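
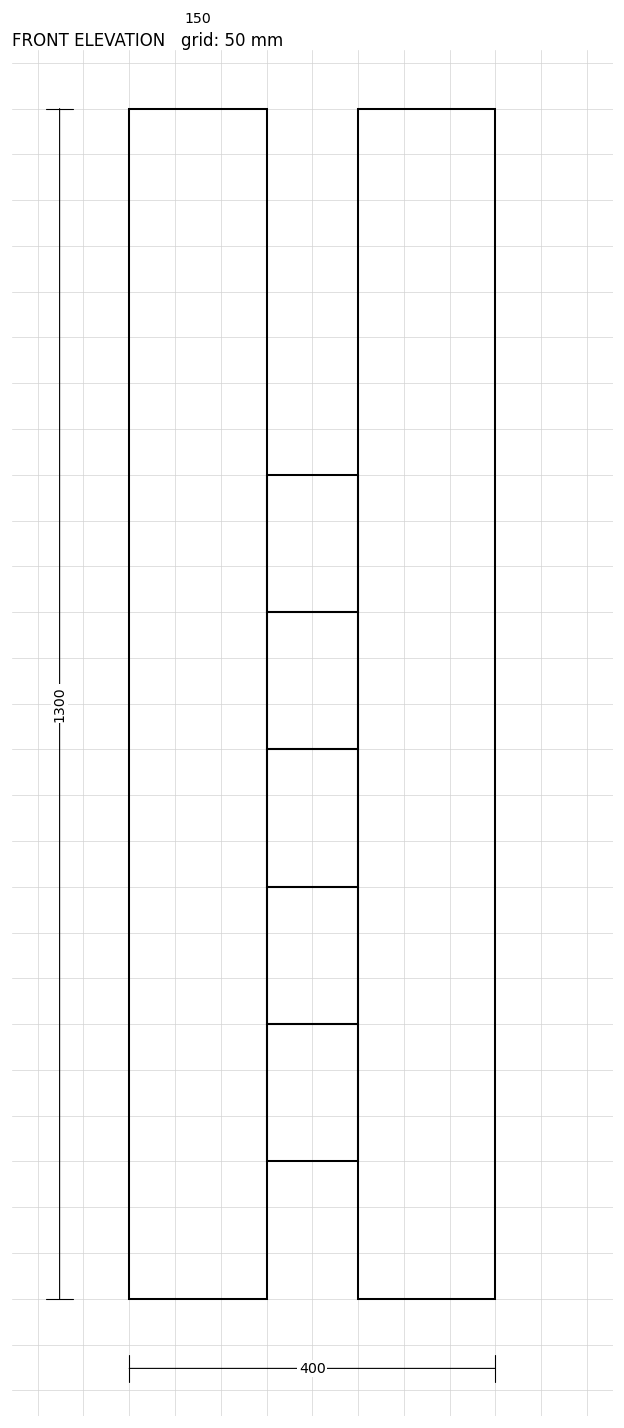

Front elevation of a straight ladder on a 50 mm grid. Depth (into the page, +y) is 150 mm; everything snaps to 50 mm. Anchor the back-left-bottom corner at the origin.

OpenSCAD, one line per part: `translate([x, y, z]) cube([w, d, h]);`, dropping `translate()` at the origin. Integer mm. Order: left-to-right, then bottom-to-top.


cube([150, 150, 1300]);
translate([150, 0, 150]) cube([100, 150, 150]);
translate([150, 0, 300]) cube([100, 150, 150]);
translate([150, 0, 450]) cube([100, 150, 150]);
translate([150, 0, 600]) cube([100, 150, 150]);
translate([150, 0, 750]) cube([100, 150, 150]);
translate([250, 0, 0]) cube([150, 150, 1300]);


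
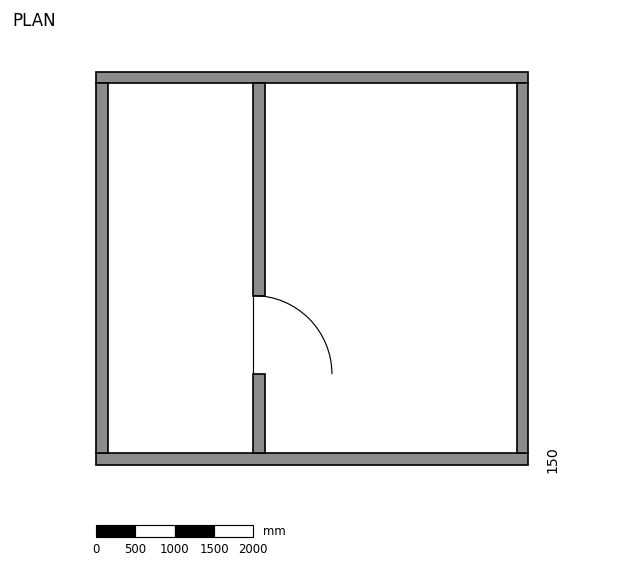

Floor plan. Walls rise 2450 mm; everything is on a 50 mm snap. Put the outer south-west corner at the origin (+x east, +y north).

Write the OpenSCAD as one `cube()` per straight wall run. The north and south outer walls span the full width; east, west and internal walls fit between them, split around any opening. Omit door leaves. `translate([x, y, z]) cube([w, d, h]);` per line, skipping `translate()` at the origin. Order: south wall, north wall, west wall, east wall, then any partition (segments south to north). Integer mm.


cube([5500, 150, 2450]);
translate([0, 4850, 0]) cube([5500, 150, 2450]);
translate([0, 150, 0]) cube([150, 4700, 2450]);
translate([5350, 150, 0]) cube([150, 4700, 2450]);
translate([2000, 150, 0]) cube([150, 1000, 2450]);
translate([2000, 2150, 0]) cube([150, 2700, 2450]);


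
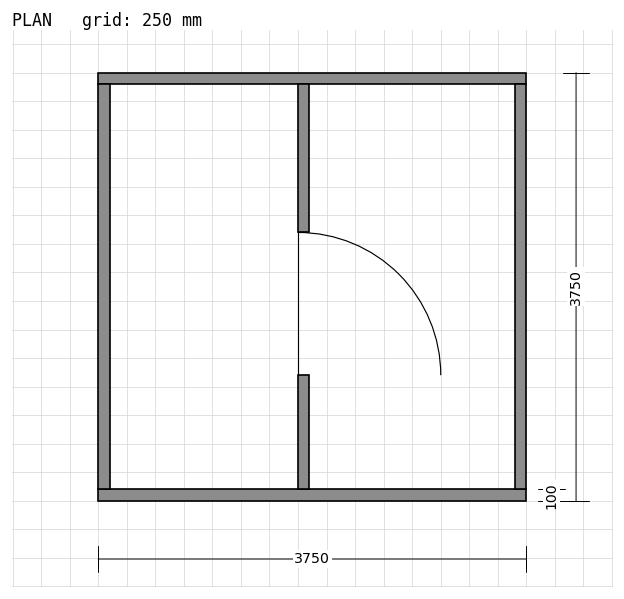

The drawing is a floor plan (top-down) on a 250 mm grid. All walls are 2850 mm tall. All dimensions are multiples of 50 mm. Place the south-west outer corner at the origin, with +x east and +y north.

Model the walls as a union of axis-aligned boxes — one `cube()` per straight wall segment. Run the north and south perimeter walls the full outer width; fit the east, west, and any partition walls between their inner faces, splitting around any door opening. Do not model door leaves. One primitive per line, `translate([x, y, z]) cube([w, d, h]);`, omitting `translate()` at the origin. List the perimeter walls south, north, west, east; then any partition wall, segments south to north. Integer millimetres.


cube([3750, 100, 2850]);
translate([0, 3650, 0]) cube([3750, 100, 2850]);
translate([0, 100, 0]) cube([100, 3550, 2850]);
translate([3650, 100, 0]) cube([100, 3550, 2850]);
translate([1750, 100, 0]) cube([100, 1000, 2850]);
translate([1750, 2350, 0]) cube([100, 1300, 2850]);


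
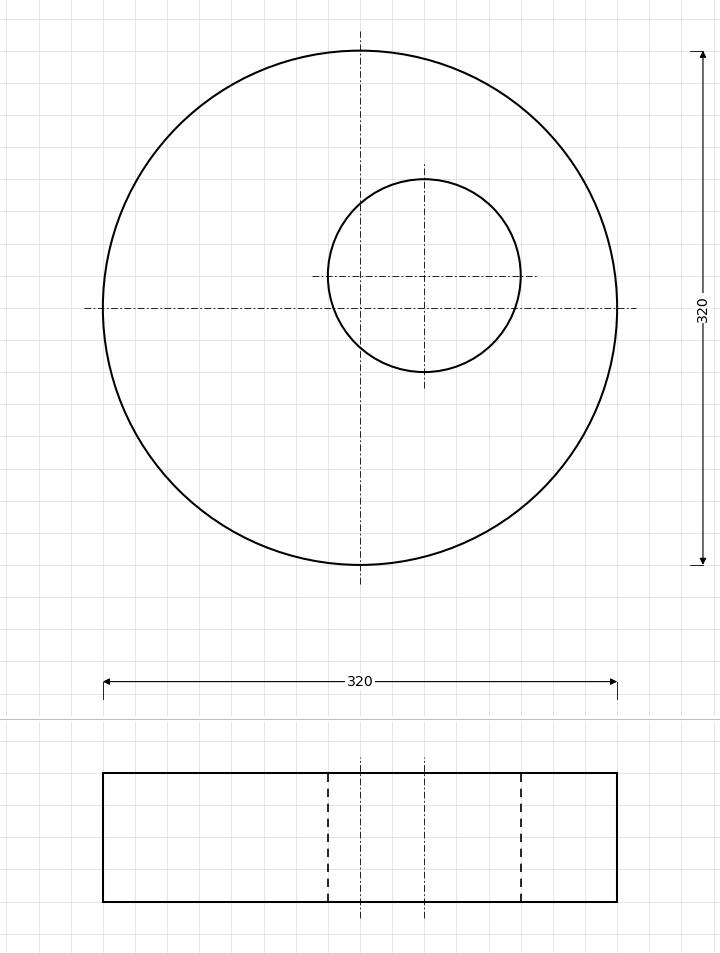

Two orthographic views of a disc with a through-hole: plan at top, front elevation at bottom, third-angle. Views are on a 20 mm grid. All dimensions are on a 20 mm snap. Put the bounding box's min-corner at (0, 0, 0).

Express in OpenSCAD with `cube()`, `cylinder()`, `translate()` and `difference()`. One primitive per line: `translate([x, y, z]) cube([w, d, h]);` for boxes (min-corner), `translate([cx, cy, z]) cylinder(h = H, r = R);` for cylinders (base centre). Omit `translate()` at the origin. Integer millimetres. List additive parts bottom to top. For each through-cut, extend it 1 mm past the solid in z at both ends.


difference() {
  translate([160, 160, 0]) cylinder(h = 80, r = 160);
  translate([200, 180, -1]) cylinder(h = 82, r = 60);
}


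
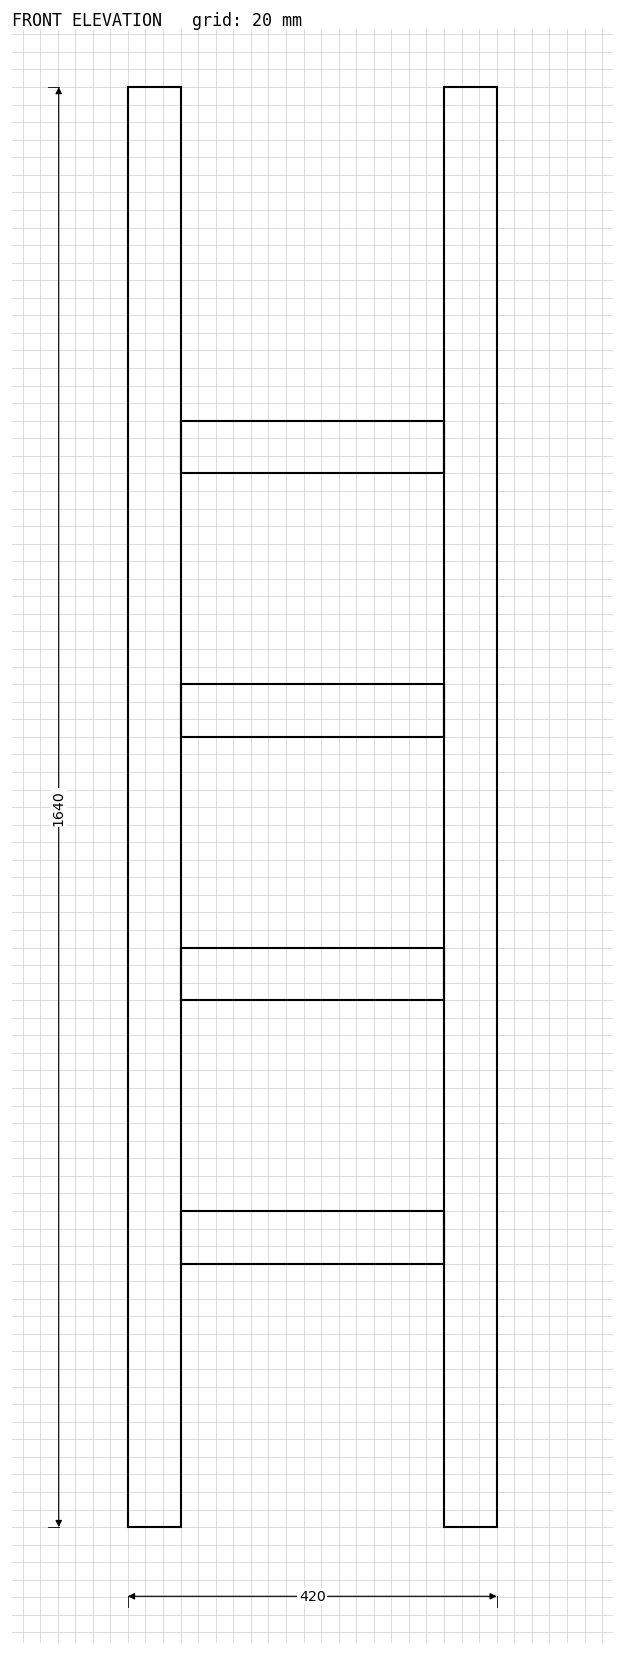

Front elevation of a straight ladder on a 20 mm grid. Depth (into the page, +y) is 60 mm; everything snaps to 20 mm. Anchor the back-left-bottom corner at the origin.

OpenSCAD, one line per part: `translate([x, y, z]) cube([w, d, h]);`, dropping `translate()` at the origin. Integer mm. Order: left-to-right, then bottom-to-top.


cube([60, 60, 1640]);
translate([60, 0, 300]) cube([300, 60, 60]);
translate([60, 0, 600]) cube([300, 60, 60]);
translate([60, 0, 900]) cube([300, 60, 60]);
translate([60, 0, 1200]) cube([300, 60, 60]);
translate([360, 0, 0]) cube([60, 60, 1640]);


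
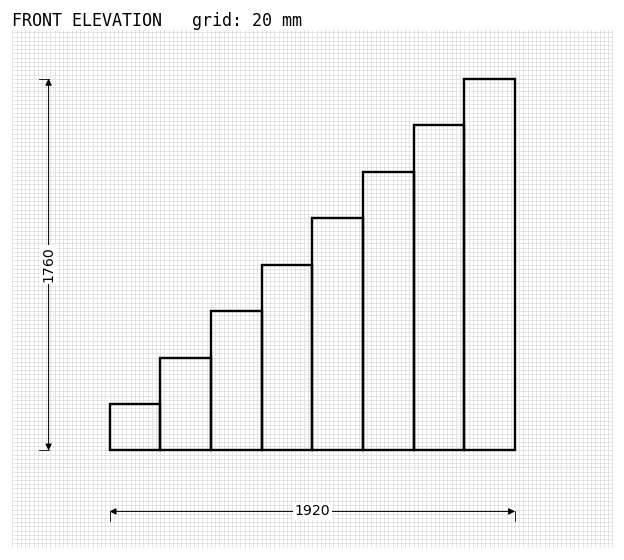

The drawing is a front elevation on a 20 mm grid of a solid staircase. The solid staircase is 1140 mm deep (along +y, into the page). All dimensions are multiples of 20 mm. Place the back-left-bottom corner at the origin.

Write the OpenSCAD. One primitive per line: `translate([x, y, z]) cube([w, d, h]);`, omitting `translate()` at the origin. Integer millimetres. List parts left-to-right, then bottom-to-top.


cube([240, 1140, 220]);
translate([240, 0, 0]) cube([240, 1140, 440]);
translate([480, 0, 0]) cube([240, 1140, 660]);
translate([720, 0, 0]) cube([240, 1140, 880]);
translate([960, 0, 0]) cube([240, 1140, 1100]);
translate([1200, 0, 0]) cube([240, 1140, 1320]);
translate([1440, 0, 0]) cube([240, 1140, 1540]);
translate([1680, 0, 0]) cube([240, 1140, 1760]);


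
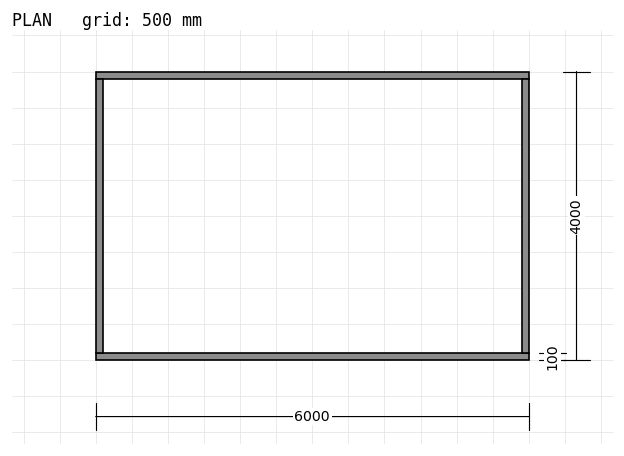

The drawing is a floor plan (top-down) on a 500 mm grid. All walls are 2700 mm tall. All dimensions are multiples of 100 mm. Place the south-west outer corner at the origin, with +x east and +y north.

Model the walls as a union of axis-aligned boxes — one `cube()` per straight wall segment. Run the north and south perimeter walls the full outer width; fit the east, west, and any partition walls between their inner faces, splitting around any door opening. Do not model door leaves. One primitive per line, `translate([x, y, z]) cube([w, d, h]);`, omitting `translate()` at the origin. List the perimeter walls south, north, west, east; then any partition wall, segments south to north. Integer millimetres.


cube([6000, 100, 2700]);
translate([0, 3900, 0]) cube([6000, 100, 2700]);
translate([0, 100, 0]) cube([100, 3800, 2700]);
translate([5900, 100, 0]) cube([100, 3800, 2700]);


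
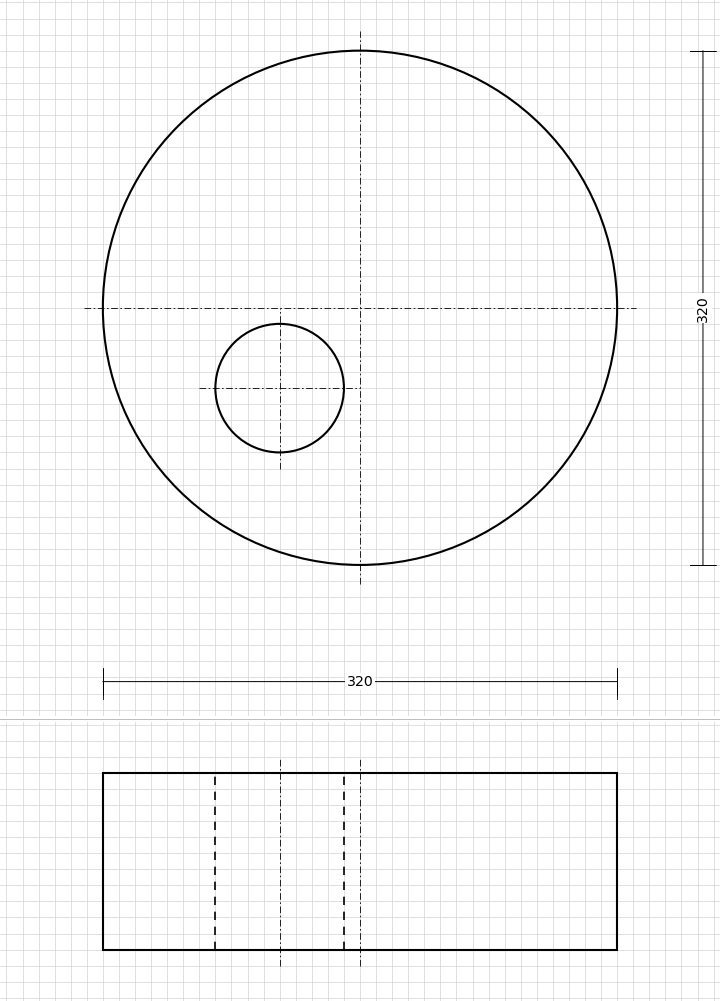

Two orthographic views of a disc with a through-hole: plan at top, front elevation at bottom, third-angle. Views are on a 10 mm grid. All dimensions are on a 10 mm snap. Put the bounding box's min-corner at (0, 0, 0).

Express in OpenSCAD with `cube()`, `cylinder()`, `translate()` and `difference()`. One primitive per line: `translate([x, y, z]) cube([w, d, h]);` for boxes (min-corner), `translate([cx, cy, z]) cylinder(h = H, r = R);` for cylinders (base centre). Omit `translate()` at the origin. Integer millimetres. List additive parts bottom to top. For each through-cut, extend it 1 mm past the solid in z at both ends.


difference() {
  translate([160, 160, 0]) cylinder(h = 110, r = 160);
  translate([110, 110, -1]) cylinder(h = 112, r = 40);
}


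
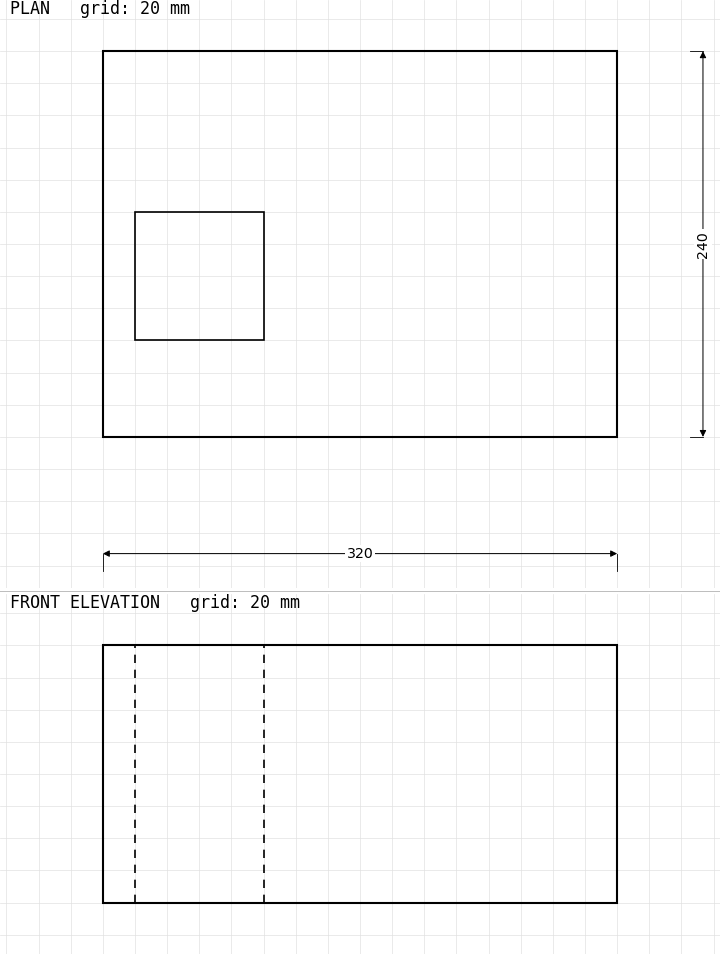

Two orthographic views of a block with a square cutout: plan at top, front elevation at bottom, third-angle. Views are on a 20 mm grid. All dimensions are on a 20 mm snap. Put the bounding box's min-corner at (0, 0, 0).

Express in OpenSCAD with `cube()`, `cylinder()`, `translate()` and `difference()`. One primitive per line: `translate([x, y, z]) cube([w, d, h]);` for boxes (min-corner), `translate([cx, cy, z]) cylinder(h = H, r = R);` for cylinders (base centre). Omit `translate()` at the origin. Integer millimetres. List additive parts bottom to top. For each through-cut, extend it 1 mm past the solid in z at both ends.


difference() {
  cube([320, 240, 160]);
  translate([20, 60, -1]) cube([80, 80, 162]);
}


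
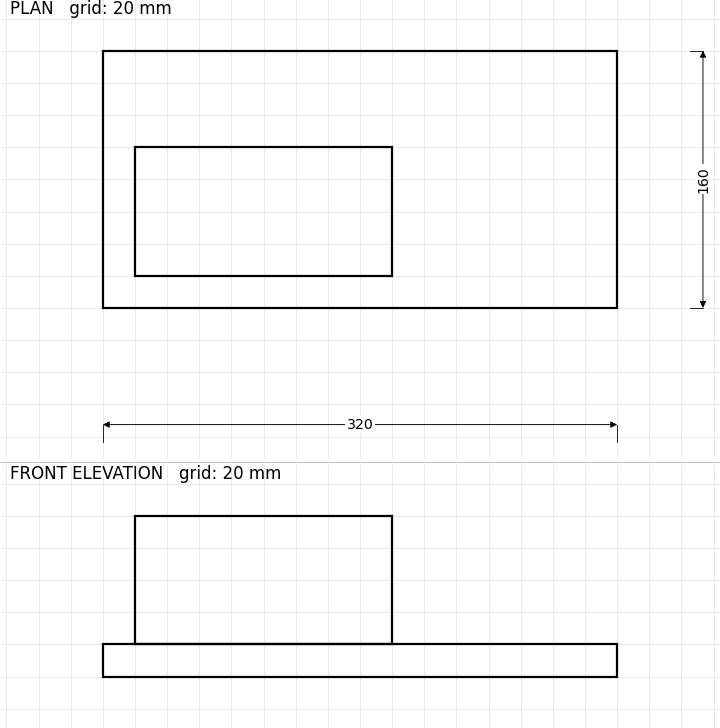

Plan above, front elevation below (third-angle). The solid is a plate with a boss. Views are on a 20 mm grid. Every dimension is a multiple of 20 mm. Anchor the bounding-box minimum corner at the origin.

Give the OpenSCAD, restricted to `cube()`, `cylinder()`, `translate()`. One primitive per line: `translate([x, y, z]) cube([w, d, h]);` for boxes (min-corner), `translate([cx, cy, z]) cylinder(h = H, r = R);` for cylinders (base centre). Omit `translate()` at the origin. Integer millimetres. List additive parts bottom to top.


cube([320, 160, 20]);
translate([20, 20, 20]) cube([160, 80, 80]);


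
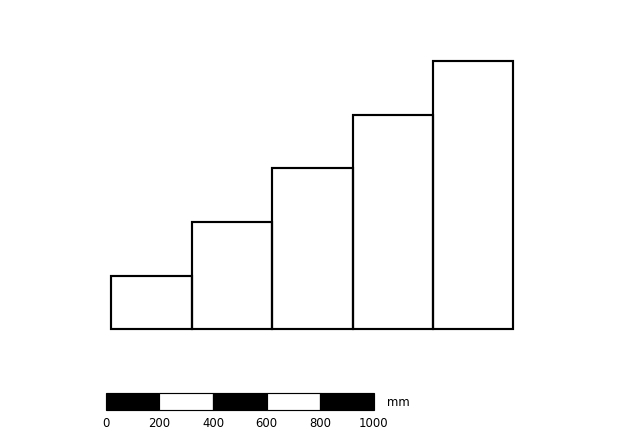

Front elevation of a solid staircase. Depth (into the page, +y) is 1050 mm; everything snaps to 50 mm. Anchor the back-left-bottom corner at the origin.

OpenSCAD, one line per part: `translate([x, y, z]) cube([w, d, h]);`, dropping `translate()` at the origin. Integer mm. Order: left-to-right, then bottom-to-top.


cube([300, 1050, 200]);
translate([300, 0, 0]) cube([300, 1050, 400]);
translate([600, 0, 0]) cube([300, 1050, 600]);
translate([900, 0, 0]) cube([300, 1050, 800]);
translate([1200, 0, 0]) cube([300, 1050, 1000]);


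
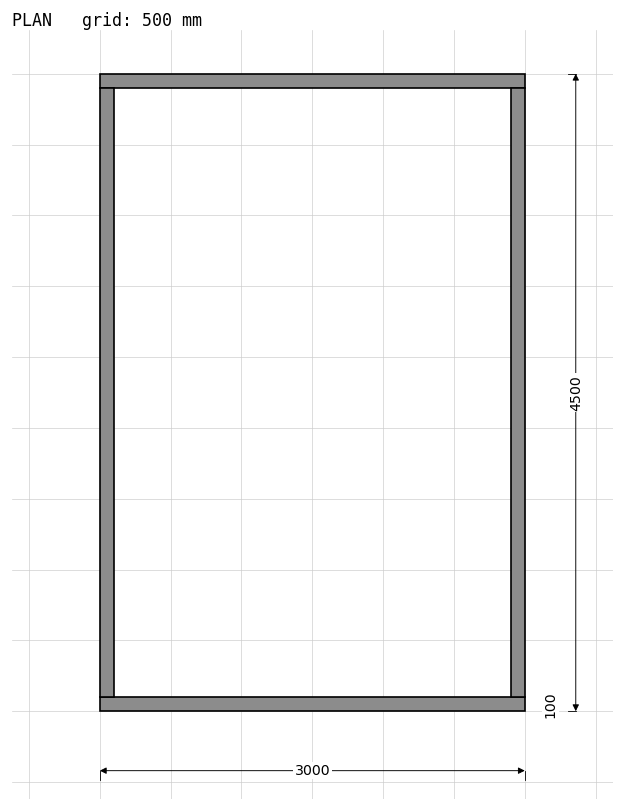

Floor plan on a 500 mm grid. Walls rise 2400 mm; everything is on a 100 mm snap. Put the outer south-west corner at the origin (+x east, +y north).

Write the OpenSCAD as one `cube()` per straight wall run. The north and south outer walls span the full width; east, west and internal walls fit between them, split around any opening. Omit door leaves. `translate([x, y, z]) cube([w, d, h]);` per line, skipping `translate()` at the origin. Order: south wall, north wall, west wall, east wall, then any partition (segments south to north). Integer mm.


cube([3000, 100, 2400]);
translate([0, 4400, 0]) cube([3000, 100, 2400]);
translate([0, 100, 0]) cube([100, 4300, 2400]);
translate([2900, 100, 0]) cube([100, 4300, 2400]);


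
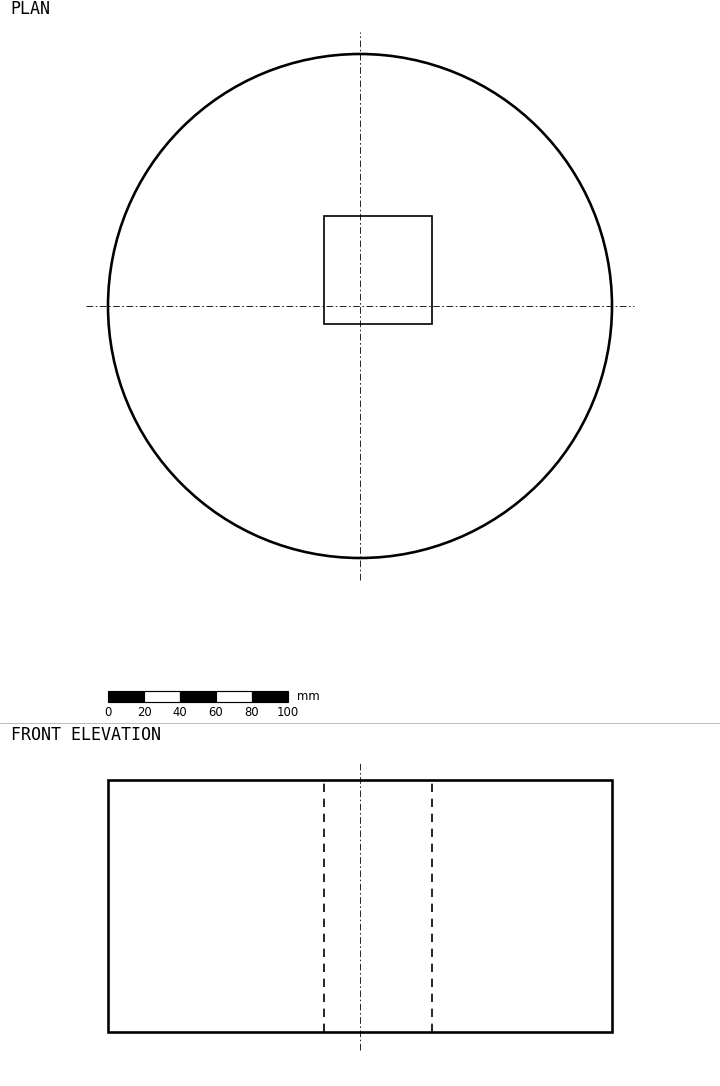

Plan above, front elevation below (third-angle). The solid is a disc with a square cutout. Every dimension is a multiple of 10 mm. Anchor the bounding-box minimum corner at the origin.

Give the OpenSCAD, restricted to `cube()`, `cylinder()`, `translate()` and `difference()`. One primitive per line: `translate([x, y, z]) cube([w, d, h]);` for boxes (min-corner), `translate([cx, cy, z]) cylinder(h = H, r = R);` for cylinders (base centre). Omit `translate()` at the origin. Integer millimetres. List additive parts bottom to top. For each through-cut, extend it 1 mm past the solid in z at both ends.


difference() {
  translate([140, 140, 0]) cylinder(h = 140, r = 140);
  translate([120, 130, -1]) cube([60, 60, 142]);
}


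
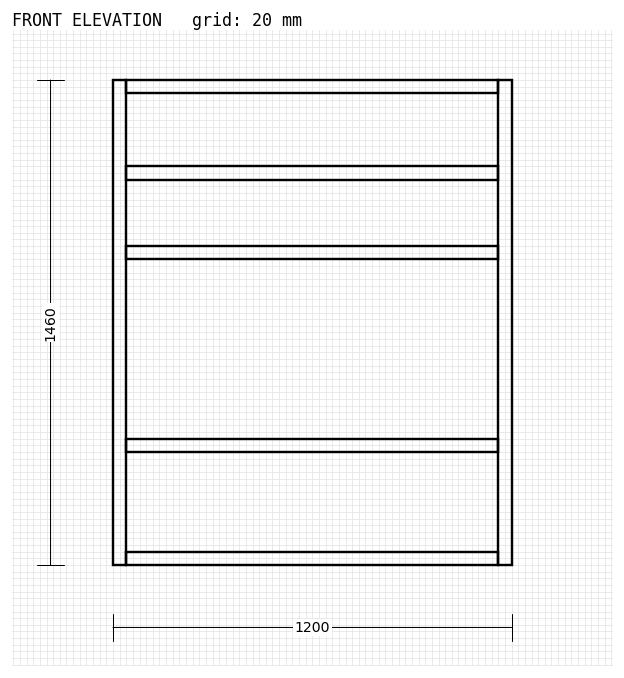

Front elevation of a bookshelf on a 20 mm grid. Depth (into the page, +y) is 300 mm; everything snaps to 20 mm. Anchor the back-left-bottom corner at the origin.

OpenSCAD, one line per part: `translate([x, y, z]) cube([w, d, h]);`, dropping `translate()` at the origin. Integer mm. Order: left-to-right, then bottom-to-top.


cube([40, 300, 1460]);
translate([40, 0, 0]) cube([1120, 300, 40]);
translate([40, 0, 340]) cube([1120, 300, 40]);
translate([40, 0, 920]) cube([1120, 300, 40]);
translate([40, 0, 1160]) cube([1120, 300, 40]);
translate([40, 0, 1420]) cube([1120, 300, 40]);
translate([1160, 0, 0]) cube([40, 300, 1460]);


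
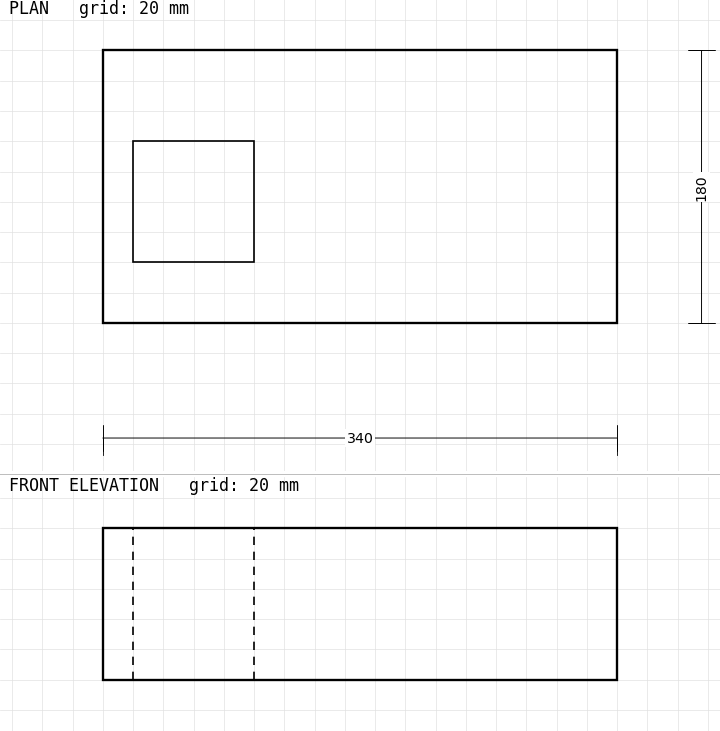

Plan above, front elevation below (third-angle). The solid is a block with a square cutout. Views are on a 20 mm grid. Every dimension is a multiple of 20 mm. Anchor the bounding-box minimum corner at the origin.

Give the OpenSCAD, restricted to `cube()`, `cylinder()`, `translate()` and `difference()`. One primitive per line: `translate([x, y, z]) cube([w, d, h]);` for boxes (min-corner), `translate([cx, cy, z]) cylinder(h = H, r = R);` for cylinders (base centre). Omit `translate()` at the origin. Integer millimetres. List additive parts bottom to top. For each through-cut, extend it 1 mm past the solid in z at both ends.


difference() {
  cube([340, 180, 100]);
  translate([20, 40, -1]) cube([80, 80, 102]);
}


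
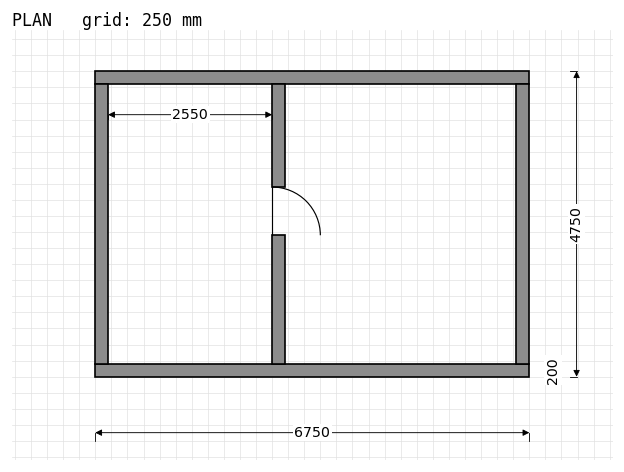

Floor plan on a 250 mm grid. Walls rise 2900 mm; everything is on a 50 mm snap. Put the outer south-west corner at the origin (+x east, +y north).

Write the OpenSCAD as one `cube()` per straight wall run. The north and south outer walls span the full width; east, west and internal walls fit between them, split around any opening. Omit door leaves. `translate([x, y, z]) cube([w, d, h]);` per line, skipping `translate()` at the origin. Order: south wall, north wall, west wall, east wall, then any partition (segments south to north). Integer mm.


cube([6750, 200, 2900]);
translate([0, 4550, 0]) cube([6750, 200, 2900]);
translate([0, 200, 0]) cube([200, 4350, 2900]);
translate([6550, 200, 0]) cube([200, 4350, 2900]);
translate([2750, 200, 0]) cube([200, 2000, 2900]);
translate([2750, 2950, 0]) cube([200, 1600, 2900]);


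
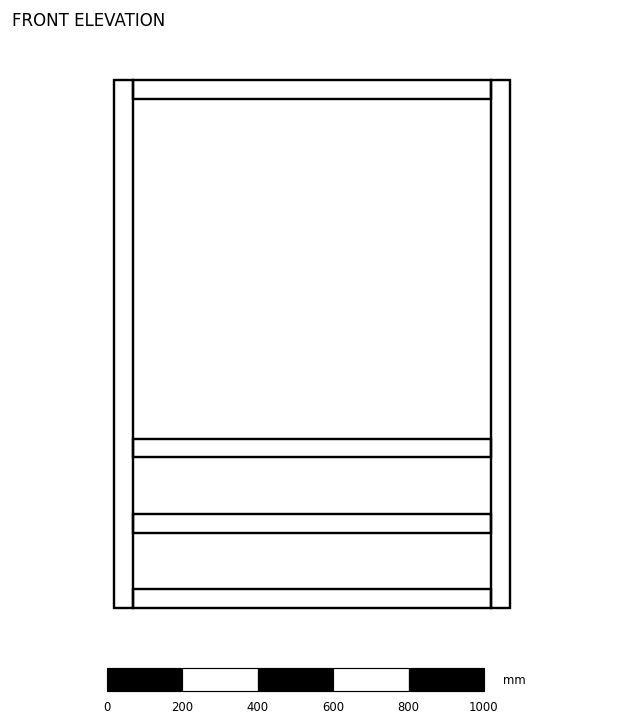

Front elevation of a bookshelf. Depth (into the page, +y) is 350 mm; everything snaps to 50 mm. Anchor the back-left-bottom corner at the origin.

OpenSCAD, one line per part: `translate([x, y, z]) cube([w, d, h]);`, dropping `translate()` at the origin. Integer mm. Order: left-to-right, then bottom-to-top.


cube([50, 350, 1400]);
translate([50, 0, 0]) cube([950, 350, 50]);
translate([50, 0, 200]) cube([950, 350, 50]);
translate([50, 0, 400]) cube([950, 350, 50]);
translate([50, 0, 1350]) cube([950, 350, 50]);
translate([1000, 0, 0]) cube([50, 350, 1400]);


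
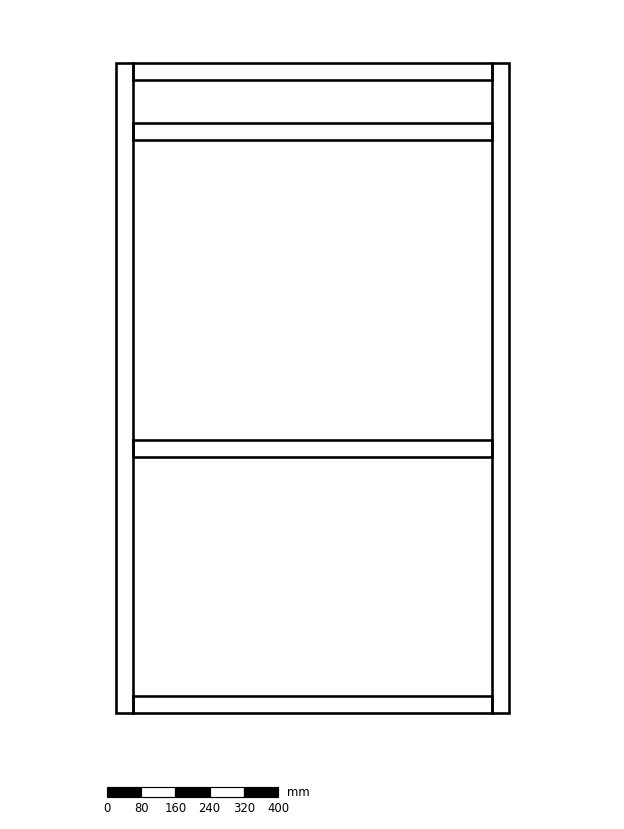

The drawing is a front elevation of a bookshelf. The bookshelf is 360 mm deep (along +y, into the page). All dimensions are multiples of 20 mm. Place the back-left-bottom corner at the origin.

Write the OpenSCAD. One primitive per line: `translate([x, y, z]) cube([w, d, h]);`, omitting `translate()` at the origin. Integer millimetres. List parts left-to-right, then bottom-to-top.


cube([40, 360, 1520]);
translate([40, 0, 0]) cube([840, 360, 40]);
translate([40, 0, 600]) cube([840, 360, 40]);
translate([40, 0, 1340]) cube([840, 360, 40]);
translate([40, 0, 1480]) cube([840, 360, 40]);
translate([880, 0, 0]) cube([40, 360, 1520]);


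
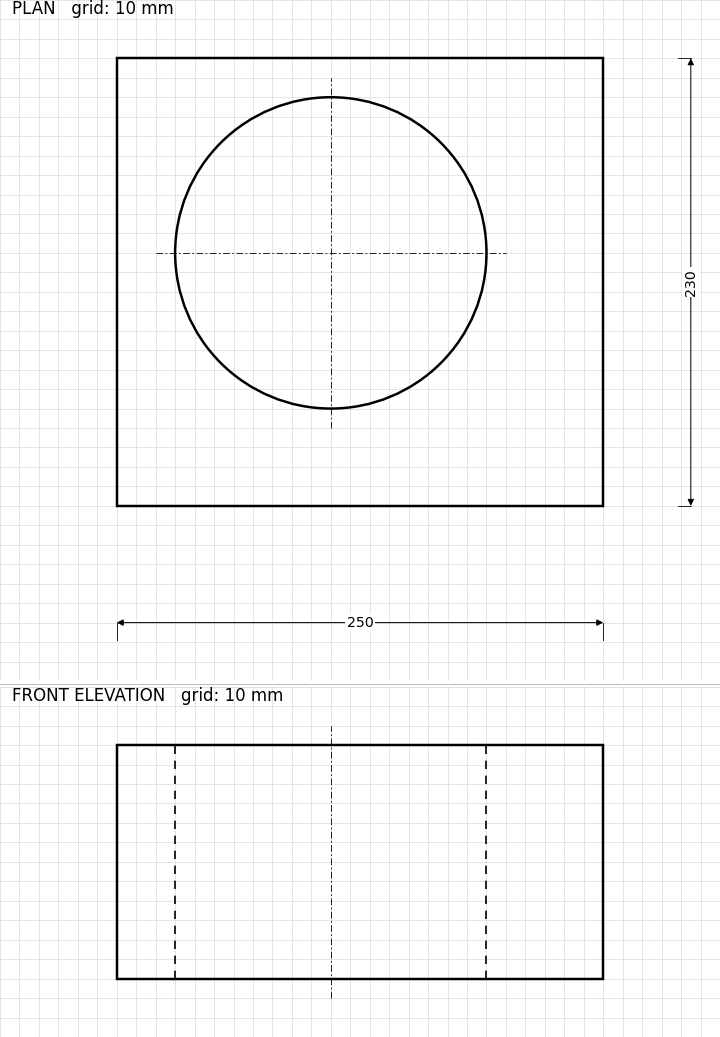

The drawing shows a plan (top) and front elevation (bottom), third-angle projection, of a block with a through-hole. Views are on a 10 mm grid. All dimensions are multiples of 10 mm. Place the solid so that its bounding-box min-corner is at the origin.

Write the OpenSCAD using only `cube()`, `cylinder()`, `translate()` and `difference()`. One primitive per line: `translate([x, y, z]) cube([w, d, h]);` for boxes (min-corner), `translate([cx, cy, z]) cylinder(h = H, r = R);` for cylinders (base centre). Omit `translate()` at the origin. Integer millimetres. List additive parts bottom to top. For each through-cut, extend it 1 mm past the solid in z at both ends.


difference() {
  cube([250, 230, 120]);
  translate([110, 130, -1]) cylinder(h = 122, r = 80);
}


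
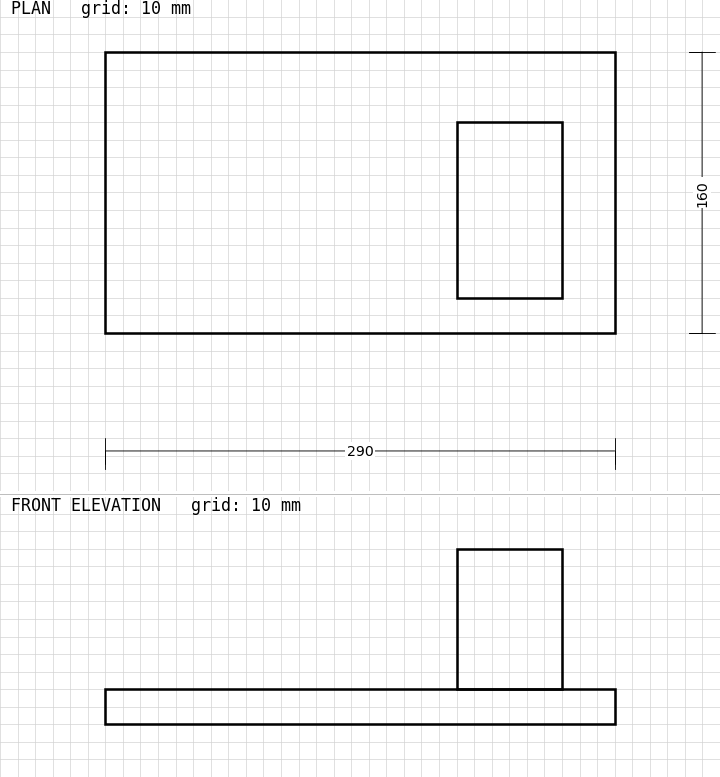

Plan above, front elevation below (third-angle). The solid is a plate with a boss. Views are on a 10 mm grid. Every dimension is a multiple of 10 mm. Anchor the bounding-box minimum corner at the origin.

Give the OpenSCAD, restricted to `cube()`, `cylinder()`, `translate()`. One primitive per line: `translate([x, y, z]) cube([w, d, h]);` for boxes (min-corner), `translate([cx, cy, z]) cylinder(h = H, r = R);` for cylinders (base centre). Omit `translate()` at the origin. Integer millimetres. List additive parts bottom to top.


cube([290, 160, 20]);
translate([200, 20, 20]) cube([60, 100, 80]);


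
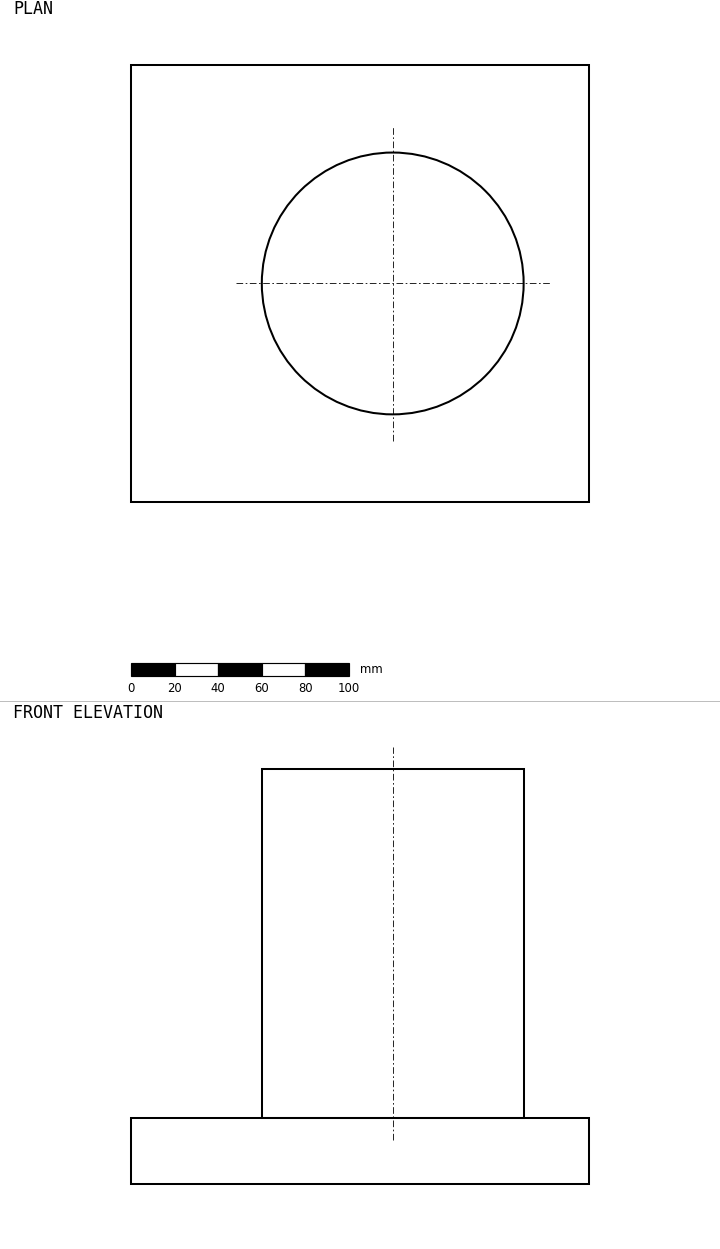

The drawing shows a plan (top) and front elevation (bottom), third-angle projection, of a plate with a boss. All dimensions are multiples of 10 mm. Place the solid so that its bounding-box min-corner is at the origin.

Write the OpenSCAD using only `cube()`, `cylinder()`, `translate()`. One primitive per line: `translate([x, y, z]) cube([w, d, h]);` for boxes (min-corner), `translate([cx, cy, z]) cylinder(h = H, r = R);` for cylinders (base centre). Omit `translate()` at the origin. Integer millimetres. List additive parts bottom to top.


cube([210, 200, 30]);
translate([120, 100, 30]) cylinder(h = 160, r = 60);


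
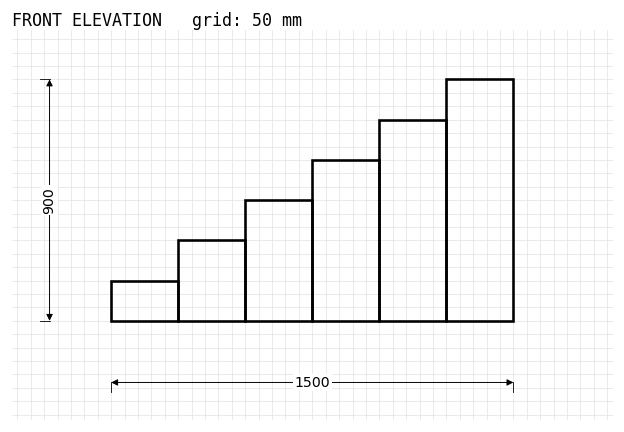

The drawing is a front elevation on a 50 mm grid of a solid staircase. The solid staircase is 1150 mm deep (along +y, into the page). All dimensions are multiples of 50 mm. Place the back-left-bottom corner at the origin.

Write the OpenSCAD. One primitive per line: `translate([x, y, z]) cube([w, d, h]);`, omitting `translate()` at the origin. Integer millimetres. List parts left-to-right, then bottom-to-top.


cube([250, 1150, 150]);
translate([250, 0, 0]) cube([250, 1150, 300]);
translate([500, 0, 0]) cube([250, 1150, 450]);
translate([750, 0, 0]) cube([250, 1150, 600]);
translate([1000, 0, 0]) cube([250, 1150, 750]);
translate([1250, 0, 0]) cube([250, 1150, 900]);


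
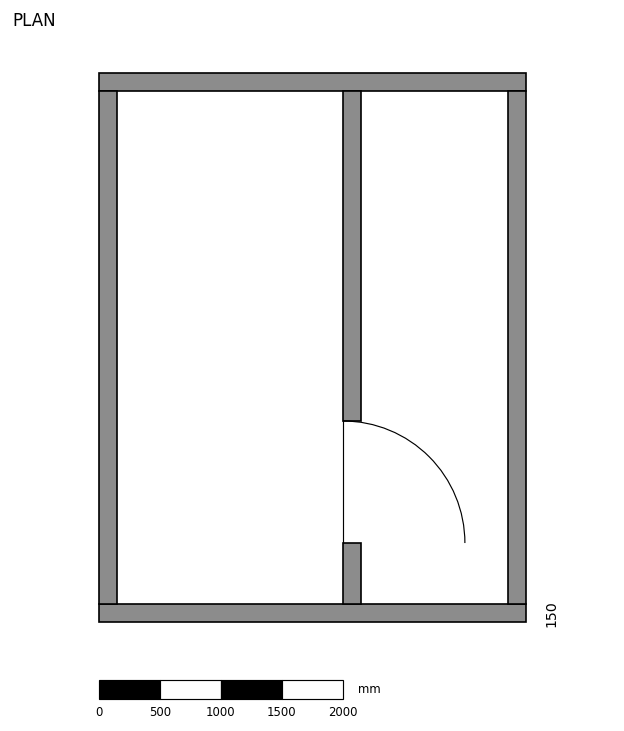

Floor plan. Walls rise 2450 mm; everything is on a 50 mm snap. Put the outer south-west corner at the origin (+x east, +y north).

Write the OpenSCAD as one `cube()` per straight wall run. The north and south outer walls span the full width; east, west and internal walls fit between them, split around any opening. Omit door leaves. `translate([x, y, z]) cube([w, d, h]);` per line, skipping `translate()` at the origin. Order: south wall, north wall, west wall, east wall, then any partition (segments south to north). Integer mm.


cube([3500, 150, 2450]);
translate([0, 4350, 0]) cube([3500, 150, 2450]);
translate([0, 150, 0]) cube([150, 4200, 2450]);
translate([3350, 150, 0]) cube([150, 4200, 2450]);
translate([2000, 150, 0]) cube([150, 500, 2450]);
translate([2000, 1650, 0]) cube([150, 2700, 2450]);


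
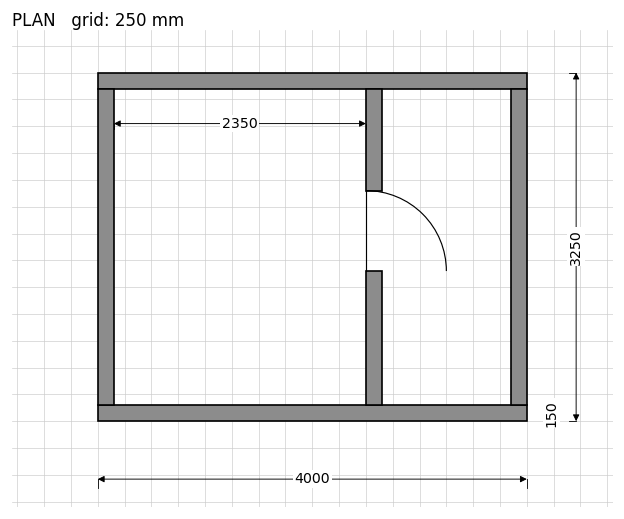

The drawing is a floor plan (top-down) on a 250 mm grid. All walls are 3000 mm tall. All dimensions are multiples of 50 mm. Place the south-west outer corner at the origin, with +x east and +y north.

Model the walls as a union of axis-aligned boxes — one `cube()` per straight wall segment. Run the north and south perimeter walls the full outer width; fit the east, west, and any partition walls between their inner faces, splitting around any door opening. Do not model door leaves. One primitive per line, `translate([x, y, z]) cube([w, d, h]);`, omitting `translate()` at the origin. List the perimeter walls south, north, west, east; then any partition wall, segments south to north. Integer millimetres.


cube([4000, 150, 3000]);
translate([0, 3100, 0]) cube([4000, 150, 3000]);
translate([0, 150, 0]) cube([150, 2950, 3000]);
translate([3850, 150, 0]) cube([150, 2950, 3000]);
translate([2500, 150, 0]) cube([150, 1250, 3000]);
translate([2500, 2150, 0]) cube([150, 950, 3000]);


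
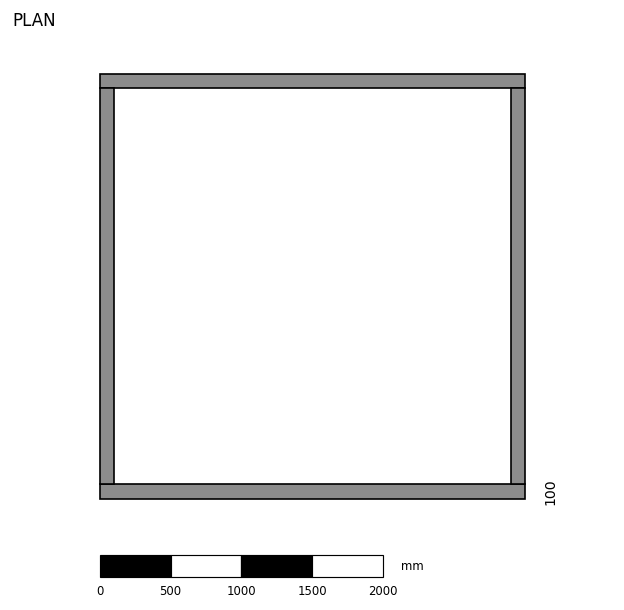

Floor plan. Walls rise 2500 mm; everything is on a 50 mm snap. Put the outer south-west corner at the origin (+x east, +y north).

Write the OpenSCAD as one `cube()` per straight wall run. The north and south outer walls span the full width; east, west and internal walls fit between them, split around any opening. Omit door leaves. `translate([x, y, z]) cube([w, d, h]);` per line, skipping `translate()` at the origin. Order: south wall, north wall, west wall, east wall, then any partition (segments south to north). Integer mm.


cube([3000, 100, 2500]);
translate([0, 2900, 0]) cube([3000, 100, 2500]);
translate([0, 100, 0]) cube([100, 2800, 2500]);
translate([2900, 100, 0]) cube([100, 2800, 2500]);


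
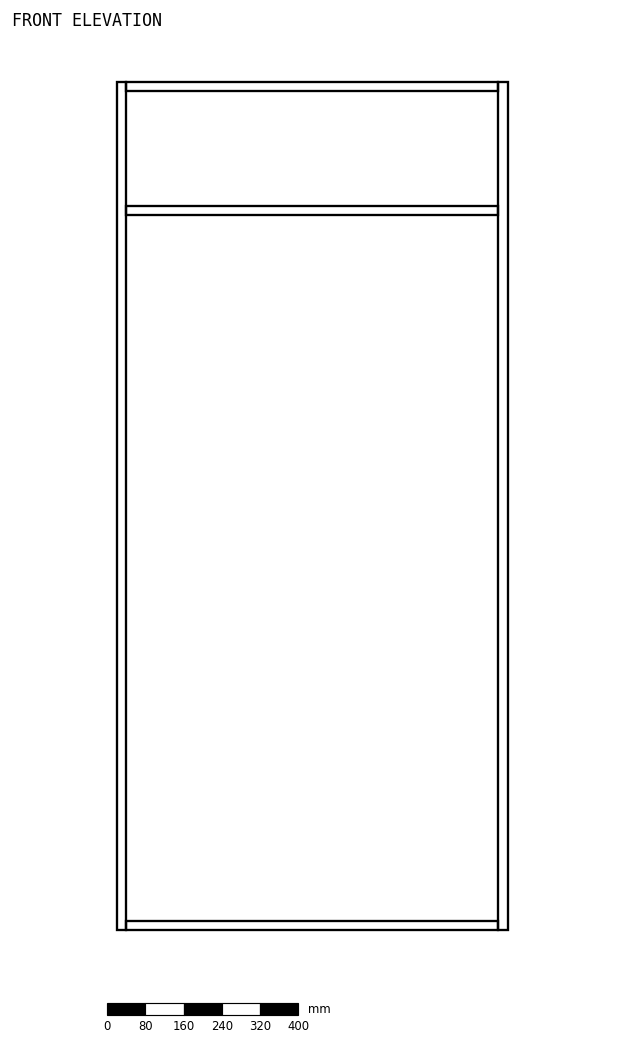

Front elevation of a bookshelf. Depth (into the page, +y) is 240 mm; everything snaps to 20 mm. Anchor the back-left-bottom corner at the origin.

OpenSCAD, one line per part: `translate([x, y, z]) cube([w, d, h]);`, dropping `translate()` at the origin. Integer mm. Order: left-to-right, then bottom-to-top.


cube([20, 240, 1780]);
translate([20, 0, 0]) cube([780, 240, 20]);
translate([20, 0, 1500]) cube([780, 240, 20]);
translate([20, 0, 1760]) cube([780, 240, 20]);
translate([800, 0, 0]) cube([20, 240, 1780]);


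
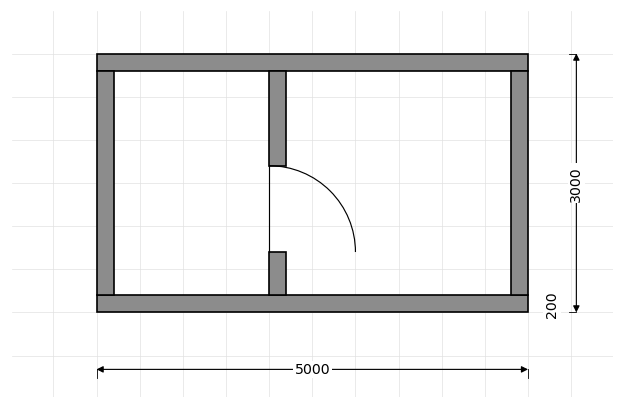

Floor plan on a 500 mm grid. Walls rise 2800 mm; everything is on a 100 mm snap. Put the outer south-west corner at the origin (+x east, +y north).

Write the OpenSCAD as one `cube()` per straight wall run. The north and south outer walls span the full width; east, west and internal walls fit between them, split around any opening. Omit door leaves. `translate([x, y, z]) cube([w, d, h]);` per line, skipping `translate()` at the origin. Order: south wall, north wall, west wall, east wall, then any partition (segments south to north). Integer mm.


cube([5000, 200, 2800]);
translate([0, 2800, 0]) cube([5000, 200, 2800]);
translate([0, 200, 0]) cube([200, 2600, 2800]);
translate([4800, 200, 0]) cube([200, 2600, 2800]);
translate([2000, 200, 0]) cube([200, 500, 2800]);
translate([2000, 1700, 0]) cube([200, 1100, 2800]);


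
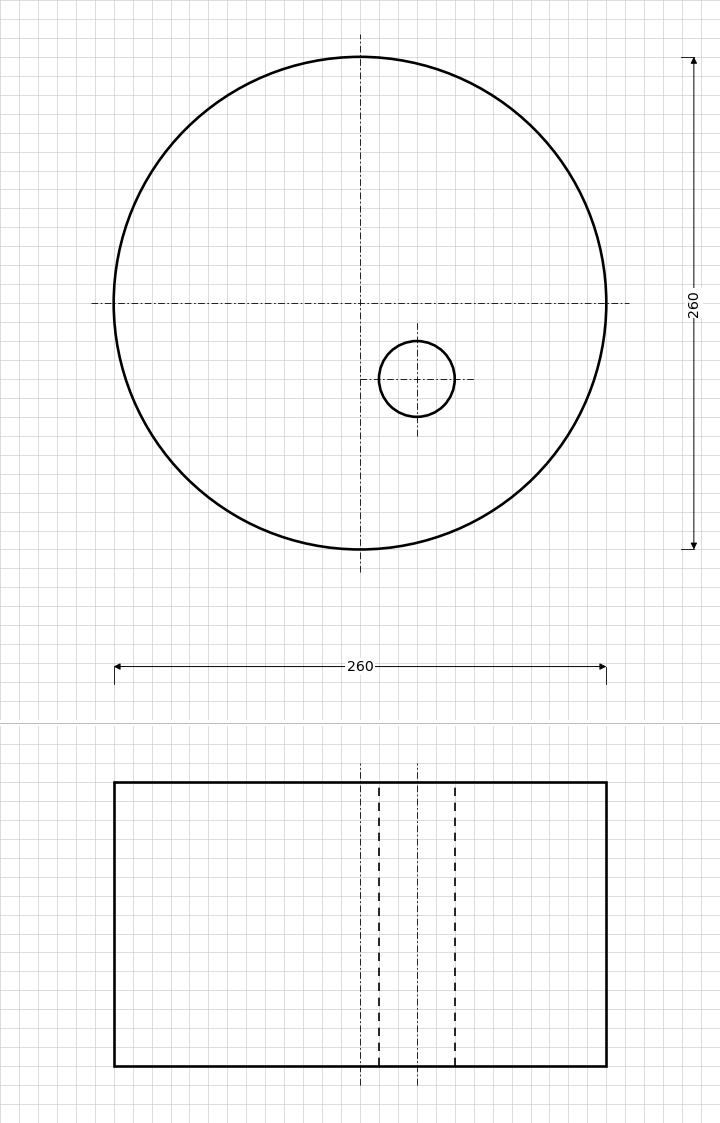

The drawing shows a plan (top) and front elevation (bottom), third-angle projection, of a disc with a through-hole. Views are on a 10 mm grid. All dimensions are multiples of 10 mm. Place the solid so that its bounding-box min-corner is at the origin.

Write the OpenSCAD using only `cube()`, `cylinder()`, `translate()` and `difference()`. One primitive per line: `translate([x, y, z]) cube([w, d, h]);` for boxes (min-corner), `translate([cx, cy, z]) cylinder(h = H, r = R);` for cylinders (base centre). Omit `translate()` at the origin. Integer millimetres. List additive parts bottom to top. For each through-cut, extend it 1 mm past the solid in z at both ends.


difference() {
  translate([130, 130, 0]) cylinder(h = 150, r = 130);
  translate([160, 90, -1]) cylinder(h = 152, r = 20);
}


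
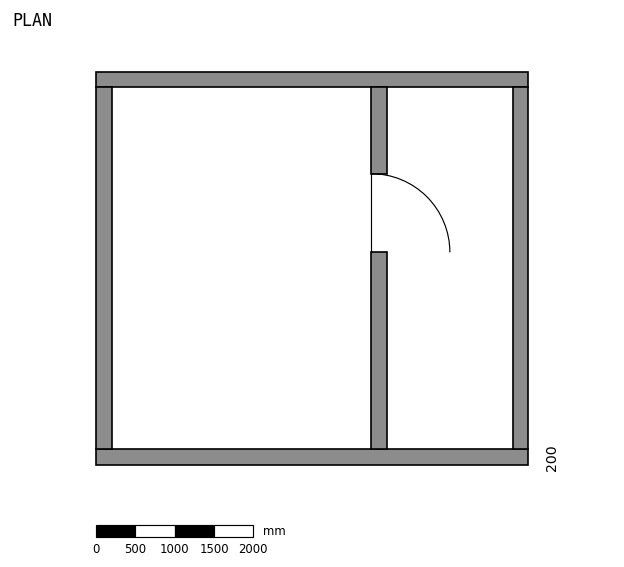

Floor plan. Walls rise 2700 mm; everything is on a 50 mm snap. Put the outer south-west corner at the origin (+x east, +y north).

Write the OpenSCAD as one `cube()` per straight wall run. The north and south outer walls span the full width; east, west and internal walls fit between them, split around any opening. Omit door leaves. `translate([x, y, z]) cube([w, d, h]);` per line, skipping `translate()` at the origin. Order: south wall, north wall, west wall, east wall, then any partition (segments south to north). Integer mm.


cube([5500, 200, 2700]);
translate([0, 4800, 0]) cube([5500, 200, 2700]);
translate([0, 200, 0]) cube([200, 4600, 2700]);
translate([5300, 200, 0]) cube([200, 4600, 2700]);
translate([3500, 200, 0]) cube([200, 2500, 2700]);
translate([3500, 3700, 0]) cube([200, 1100, 2700]);


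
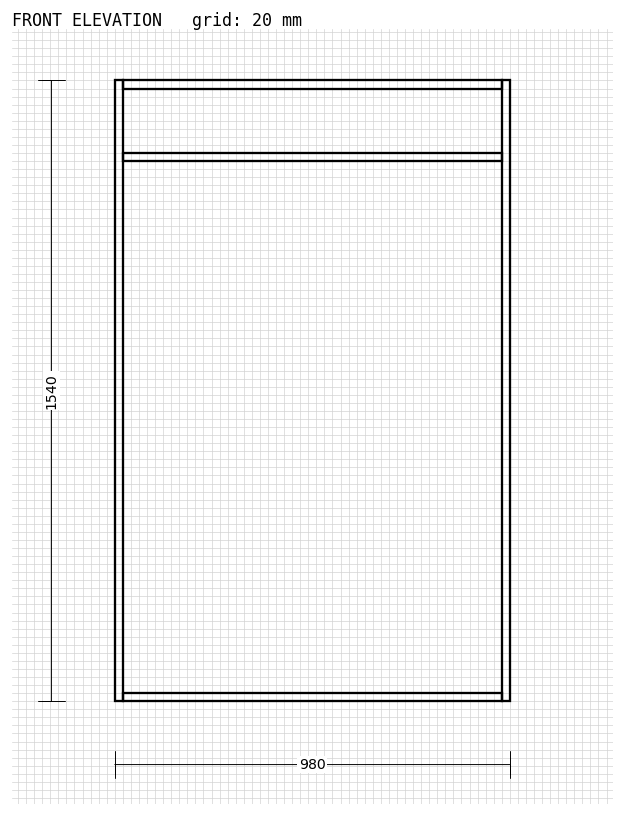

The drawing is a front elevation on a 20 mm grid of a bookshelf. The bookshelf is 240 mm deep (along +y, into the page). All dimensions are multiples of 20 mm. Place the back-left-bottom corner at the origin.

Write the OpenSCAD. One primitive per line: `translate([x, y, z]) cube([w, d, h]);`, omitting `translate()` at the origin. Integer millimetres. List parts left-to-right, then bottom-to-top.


cube([20, 240, 1540]);
translate([20, 0, 0]) cube([940, 240, 20]);
translate([20, 0, 1340]) cube([940, 240, 20]);
translate([20, 0, 1520]) cube([940, 240, 20]);
translate([960, 0, 0]) cube([20, 240, 1540]);


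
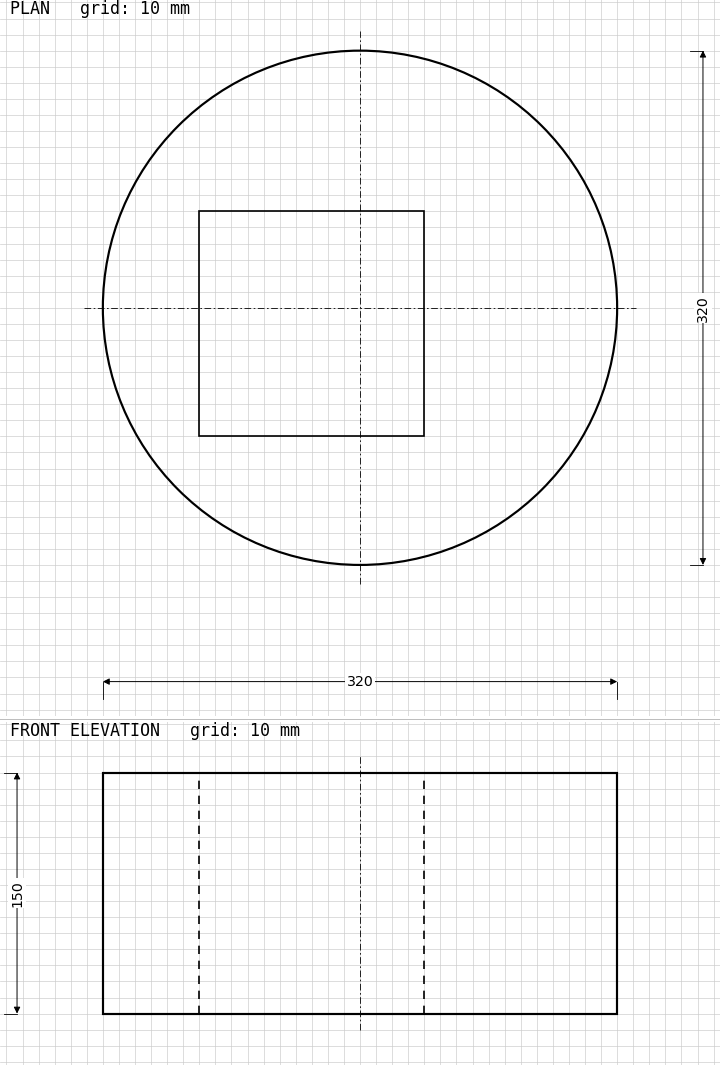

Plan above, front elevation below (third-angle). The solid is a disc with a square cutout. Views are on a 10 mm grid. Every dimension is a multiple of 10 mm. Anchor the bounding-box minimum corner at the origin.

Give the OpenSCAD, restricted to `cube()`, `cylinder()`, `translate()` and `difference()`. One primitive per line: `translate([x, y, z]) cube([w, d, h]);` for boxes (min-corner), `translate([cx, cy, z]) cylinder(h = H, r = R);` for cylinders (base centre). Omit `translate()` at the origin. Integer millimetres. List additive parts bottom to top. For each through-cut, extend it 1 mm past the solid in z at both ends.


difference() {
  translate([160, 160, 0]) cylinder(h = 150, r = 160);
  translate([60, 80, -1]) cube([140, 140, 152]);
}


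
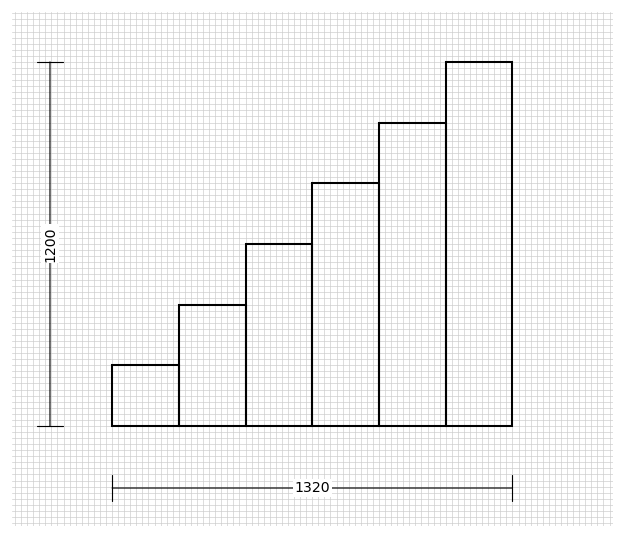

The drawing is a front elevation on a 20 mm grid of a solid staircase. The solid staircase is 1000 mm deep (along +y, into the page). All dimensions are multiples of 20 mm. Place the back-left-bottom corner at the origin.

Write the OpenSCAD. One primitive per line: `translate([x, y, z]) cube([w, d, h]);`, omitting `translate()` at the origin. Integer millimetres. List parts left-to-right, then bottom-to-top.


cube([220, 1000, 200]);
translate([220, 0, 0]) cube([220, 1000, 400]);
translate([440, 0, 0]) cube([220, 1000, 600]);
translate([660, 0, 0]) cube([220, 1000, 800]);
translate([880, 0, 0]) cube([220, 1000, 1000]);
translate([1100, 0, 0]) cube([220, 1000, 1200]);


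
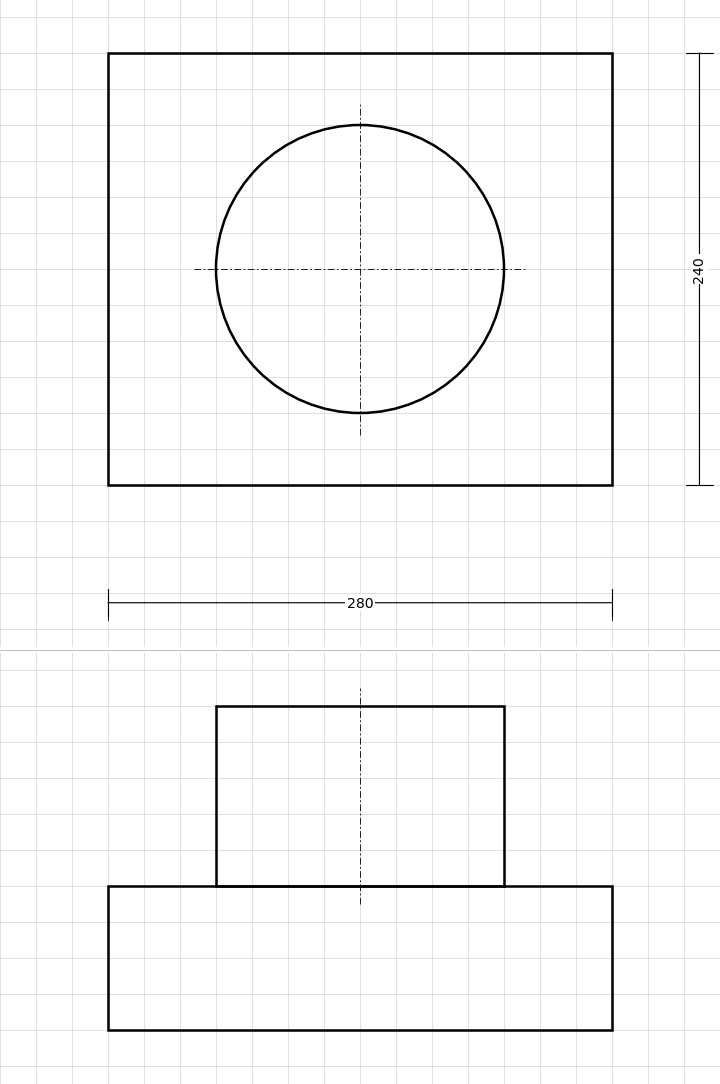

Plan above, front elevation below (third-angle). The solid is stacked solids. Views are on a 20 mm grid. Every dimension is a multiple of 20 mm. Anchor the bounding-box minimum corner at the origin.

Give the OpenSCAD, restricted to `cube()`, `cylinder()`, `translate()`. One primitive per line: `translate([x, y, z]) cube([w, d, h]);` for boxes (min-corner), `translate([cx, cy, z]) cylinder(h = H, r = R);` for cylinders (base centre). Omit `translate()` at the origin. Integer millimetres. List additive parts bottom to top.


cube([280, 240, 80]);
translate([140, 120, 80]) cylinder(h = 100, r = 80);


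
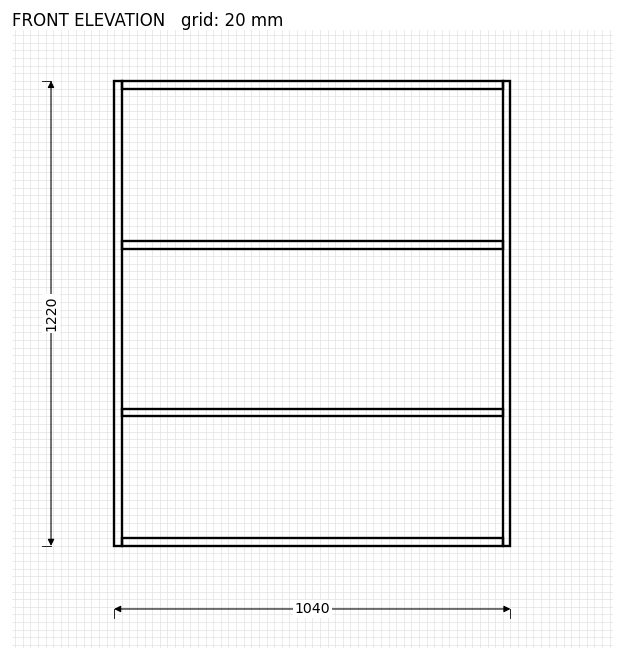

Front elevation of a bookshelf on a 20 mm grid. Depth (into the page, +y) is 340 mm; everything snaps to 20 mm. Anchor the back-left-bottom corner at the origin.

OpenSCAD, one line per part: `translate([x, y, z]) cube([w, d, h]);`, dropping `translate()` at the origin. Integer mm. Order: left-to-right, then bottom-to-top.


cube([20, 340, 1220]);
translate([20, 0, 0]) cube([1000, 340, 20]);
translate([20, 0, 340]) cube([1000, 340, 20]);
translate([20, 0, 780]) cube([1000, 340, 20]);
translate([20, 0, 1200]) cube([1000, 340, 20]);
translate([1020, 0, 0]) cube([20, 340, 1220]);


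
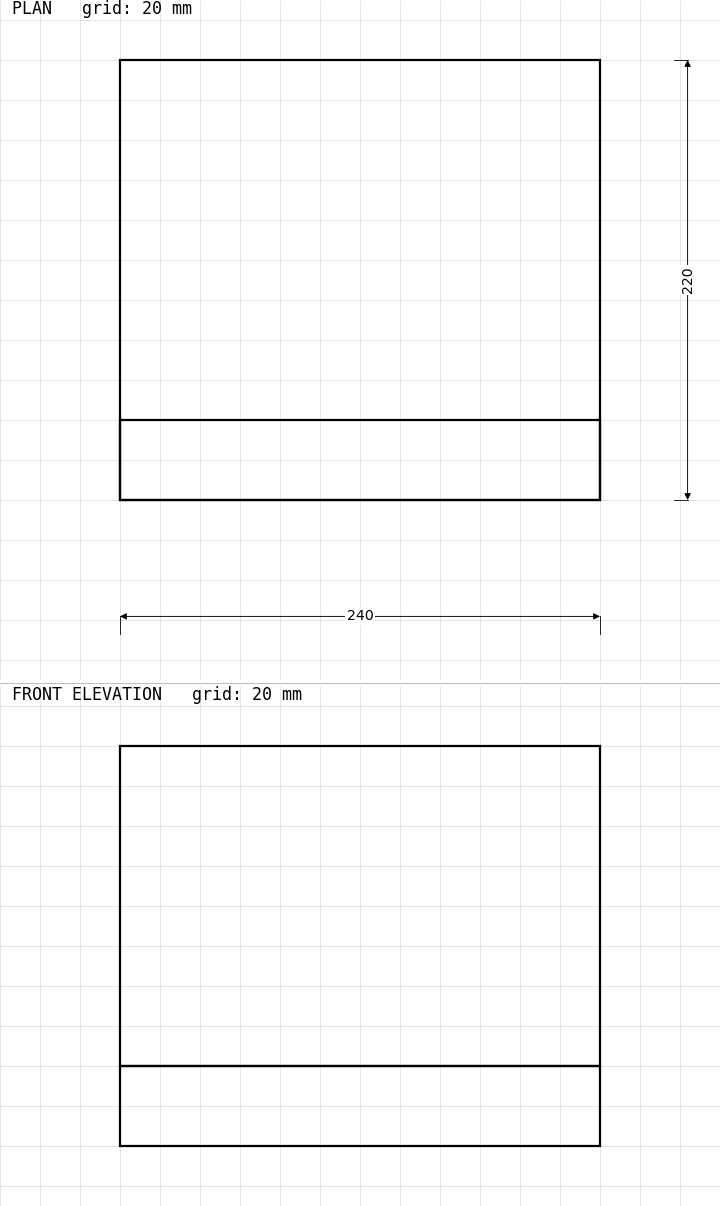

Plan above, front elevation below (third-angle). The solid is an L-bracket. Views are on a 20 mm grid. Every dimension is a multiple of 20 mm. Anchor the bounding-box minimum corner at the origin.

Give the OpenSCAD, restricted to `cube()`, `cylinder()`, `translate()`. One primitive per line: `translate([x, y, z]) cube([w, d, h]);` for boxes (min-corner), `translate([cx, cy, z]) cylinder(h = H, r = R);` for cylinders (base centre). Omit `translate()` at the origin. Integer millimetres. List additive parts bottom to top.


cube([240, 220, 40]);
translate([0, 0, 40]) cube([240, 40, 160]);


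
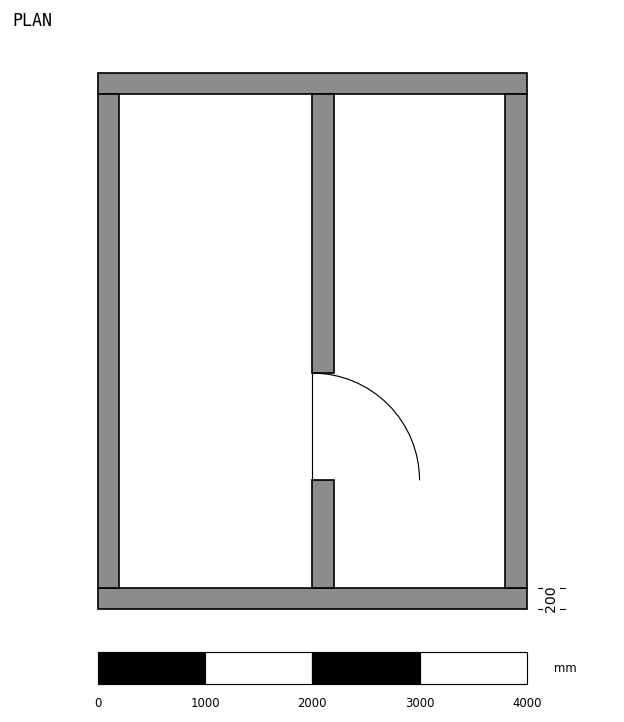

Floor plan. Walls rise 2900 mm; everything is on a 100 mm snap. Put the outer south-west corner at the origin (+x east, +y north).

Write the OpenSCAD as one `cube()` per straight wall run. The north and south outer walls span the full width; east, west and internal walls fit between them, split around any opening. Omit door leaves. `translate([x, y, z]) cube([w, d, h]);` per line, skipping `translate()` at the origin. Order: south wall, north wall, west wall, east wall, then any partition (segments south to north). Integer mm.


cube([4000, 200, 2900]);
translate([0, 4800, 0]) cube([4000, 200, 2900]);
translate([0, 200, 0]) cube([200, 4600, 2900]);
translate([3800, 200, 0]) cube([200, 4600, 2900]);
translate([2000, 200, 0]) cube([200, 1000, 2900]);
translate([2000, 2200, 0]) cube([200, 2600, 2900]);


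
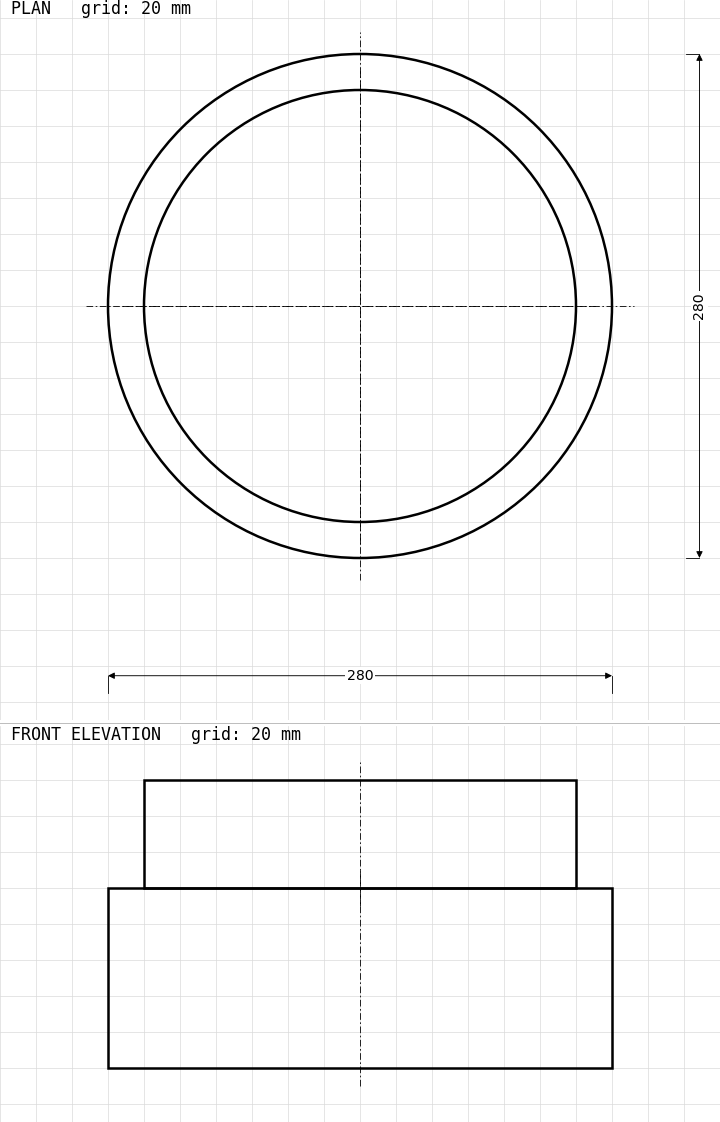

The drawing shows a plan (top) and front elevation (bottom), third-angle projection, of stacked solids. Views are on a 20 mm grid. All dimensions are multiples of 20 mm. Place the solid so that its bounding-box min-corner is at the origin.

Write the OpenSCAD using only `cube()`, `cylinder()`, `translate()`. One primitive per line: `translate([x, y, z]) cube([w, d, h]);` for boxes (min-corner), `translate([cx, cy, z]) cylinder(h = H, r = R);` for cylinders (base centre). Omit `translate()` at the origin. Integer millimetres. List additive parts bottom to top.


translate([140, 140, 0]) cylinder(h = 100, r = 140);
translate([140, 140, 100]) cylinder(h = 60, r = 120);


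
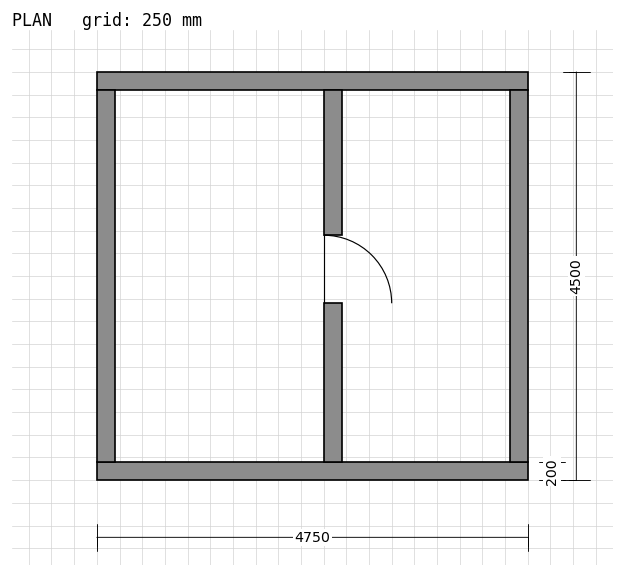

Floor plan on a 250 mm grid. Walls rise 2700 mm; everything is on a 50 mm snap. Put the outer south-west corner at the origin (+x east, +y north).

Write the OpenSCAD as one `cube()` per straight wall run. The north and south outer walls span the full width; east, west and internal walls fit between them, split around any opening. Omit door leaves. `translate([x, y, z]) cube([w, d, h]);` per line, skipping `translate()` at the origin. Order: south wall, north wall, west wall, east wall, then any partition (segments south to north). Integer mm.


cube([4750, 200, 2700]);
translate([0, 4300, 0]) cube([4750, 200, 2700]);
translate([0, 200, 0]) cube([200, 4100, 2700]);
translate([4550, 200, 0]) cube([200, 4100, 2700]);
translate([2500, 200, 0]) cube([200, 1750, 2700]);
translate([2500, 2700, 0]) cube([200, 1600, 2700]);


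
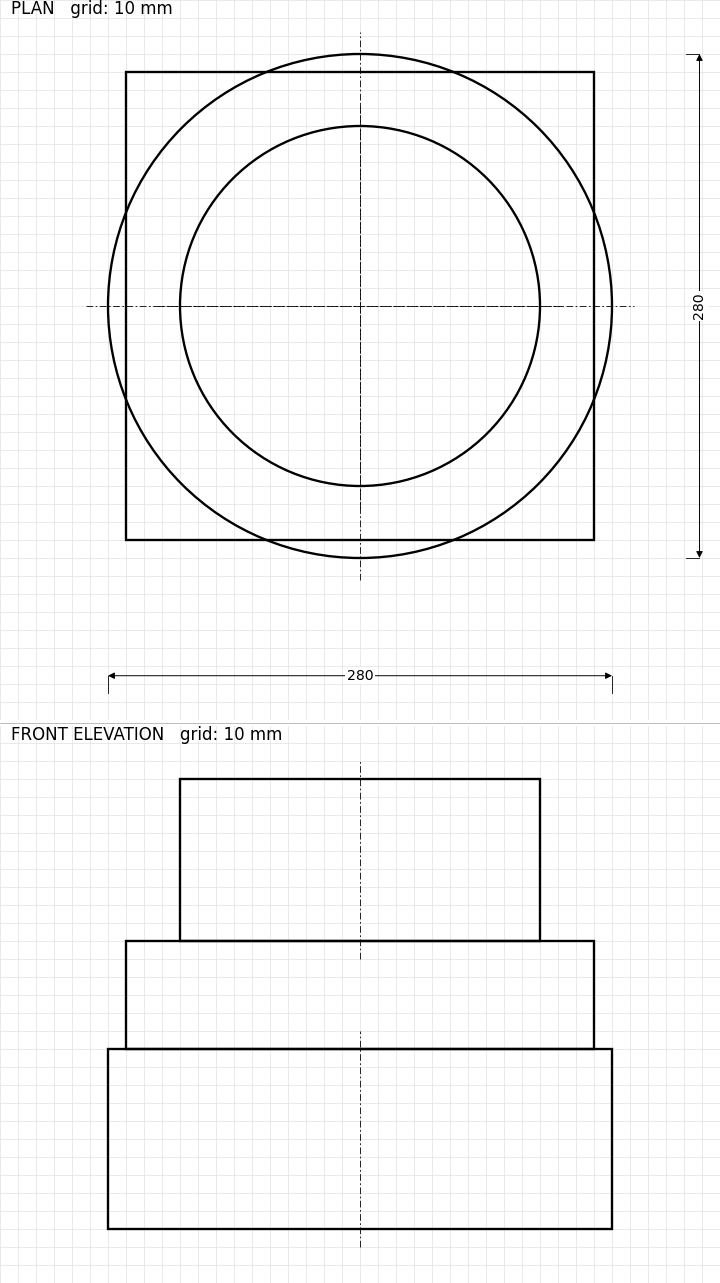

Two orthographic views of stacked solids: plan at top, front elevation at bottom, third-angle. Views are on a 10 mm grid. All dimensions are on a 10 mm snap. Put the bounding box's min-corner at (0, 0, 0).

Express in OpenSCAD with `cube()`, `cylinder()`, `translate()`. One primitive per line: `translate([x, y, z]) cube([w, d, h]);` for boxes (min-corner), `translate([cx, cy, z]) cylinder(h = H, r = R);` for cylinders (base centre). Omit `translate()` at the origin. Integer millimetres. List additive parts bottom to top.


translate([140, 140, 0]) cylinder(h = 100, r = 140);
translate([10, 10, 100]) cube([260, 260, 60]);
translate([140, 140, 160]) cylinder(h = 90, r = 100);
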